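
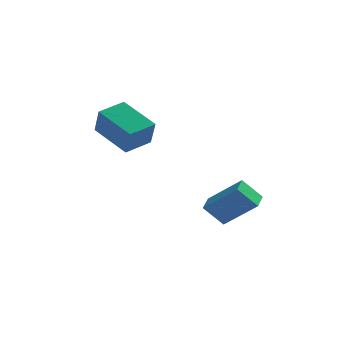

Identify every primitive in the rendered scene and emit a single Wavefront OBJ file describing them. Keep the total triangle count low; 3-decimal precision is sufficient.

v -5.018 2.867 0.187
v -4.703 2.294 1.402
v -4.195 3.913 0.467
v -3.88 3.34 1.682
v -3.5 1.9 -0.662
v -3.185 1.327 0.553
v -2.677 2.946 -0.382
v -2.362 2.373 0.833
v 0.331 3.221 -4.965
v -0.518 3.085 -4.031
v 0.383 4.152 -4.782
v -0.466 4.015 -3.848
v 1.806 2.885 -3.672
v 0.957 2.748 -2.738
v 1.858 3.815 -3.489
v 1.009 3.679 -2.555
f 2 4 1
f 5 2 1
f 1 4 3
f 3 5 1
f 2 8 4
f 6 2 5
f 6 8 2
f 4 8 3
f 7 5 3
f 3 8 7
f 7 6 5
f 8 6 7
f 10 12 9
f 13 10 9
f 9 12 11
f 11 13 9
f 10 16 12
f 14 10 13
f 14 16 10
f 12 16 11
f 15 13 11
f 11 16 15
f 15 14 13
f 16 14 15



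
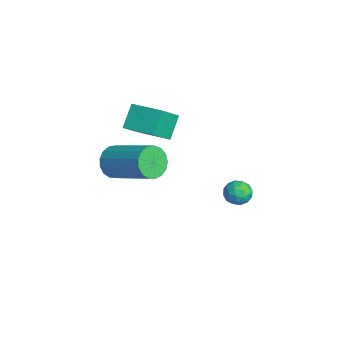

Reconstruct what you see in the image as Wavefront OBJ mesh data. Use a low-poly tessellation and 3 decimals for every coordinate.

v -1.13 -1.236 1.663
v -1.754 -0.719 2.602
v -0.116 -0.235 1.787
v -0.74 0.281 2.726
v -0.36 -2.141 2.674
v -0.984 -1.625 3.613
v 0.654 -1.141 2.798
v 0.03 -0.624 3.737
v 0.467 2.883 -1.683
v 1.089 2.733 -1.807
v 0.411 2.087 -0.993
v 1.033 1.937 -1.117
v 0.888 2.488 -0.801
v 0.923 2.98 -1.227
v 0.577 1.84 -1.573
v 0.612 2.332 -1.999
v 1.157 2.088 -1.739
v 1.349 2.488 -1.261
v 0.151 2.332 -1.539
v 0.343 2.732 -1.061
v 0.783 2.878 -1.805
v 0.717 1.942 -0.995
v 0.632 2.266 -0.809
v 0.998 2.177 -0.881
v 0.685 3.023 -1.465
v 1.051 2.934 -1.537
v 0.933 2.791 -0.946
v 0.449 1.886 -1.263
v 0.815 1.797 -1.335
v 0.502 2.643 -1.919
v 0.868 2.554 -1.991
v 0.567 2.029 -1.854
v 1.189 2.41 -1.838
v 1.156 1.942 -1.433
v 0.888 1.886 -1.701
v 0.908 2.175 -1.951
v 1.301 2.645 -1.558
v 1.269 2.178 -1.152
v 1.183 2.502 -0.966
v 1.204 2.791 -1.217
v 1.342 2.266 -1.518
v 0.231 2.642 -1.648
v 0.199 2.175 -1.242
v 0.296 2.029 -1.583
v 0.317 2.318 -1.834
v 0.344 2.878 -1.367
v 0.311 2.41 -0.962
v 0.592 2.645 -0.849
v 0.612 2.934 -1.099
v 0.158 2.554 -1.282
v 2.168 -3.037 2.614
v 2.689 -3.353 2.127
v 4.273 -2.18 3.059
v 3.752 -1.863 3.546
v 2.57 -3.049 1.946
v 4.154 -1.876 2.878
v 2.36 -2.742 1.918
v 3.943 -1.569 2.849
v 2.105 -2.503 2.049
v 3.689 -1.33 2.981
v 1.865 -2.386 2.31
v 3.449 -1.212 3.241
v 1.694 -2.418 2.64
v 3.278 -1.244 3.572
v 1.632 -2.591 2.965
v 3.216 -1.418 3.896
v 1.693 -2.867 3.209
v 3.276 -1.694 4.141
v 1.862 -3.182 3.317
v 3.446 -2.009 4.249
v 2.102 -3.463 3.264
v 3.686 -2.29 4.196
v 2.357 -3.647 3.062
v 3.94 -2.474 3.994
v 2.568 -3.691 2.757
v 4.152 -2.517 3.689
v 2.688 -3.585 2.42
v 4.272 -2.411 3.352
f 2 4 1
f 5 2 1
f 1 4 3
f 3 5 1
f 2 8 4
f 6 2 5
f 6 8 2
f 4 8 3
f 7 5 3
f 3 8 7
f 7 6 5
f 8 6 7
f 9 46 25
f 46 20 49
f 25 49 14
f 46 49 25
f 9 25 21
f 25 14 26
f 21 26 10
f 25 26 21
f 9 21 30
f 21 10 31
f 30 31 16
f 21 31 30
f 9 30 42
f 30 16 45
f 42 45 19
f 30 45 42
f 9 42 46
f 42 19 50
f 46 50 20
f 42 50 46
f 10 26 37
f 26 14 40
f 37 40 18
f 26 40 37
f 14 49 27
f 49 20 48
f 27 48 13
f 49 48 27
f 20 50 47
f 50 19 43
f 47 43 11
f 50 43 47
f 19 45 44
f 45 16 32
f 44 32 15
f 45 32 44
f 16 31 36
f 31 10 33
f 36 33 17
f 31 33 36
f 12 38 24
f 38 18 39
f 24 39 13
f 38 39 24
f 12 24 22
f 24 13 23
f 22 23 11
f 24 23 22
f 12 22 29
f 22 11 28
f 29 28 15
f 22 28 29
f 12 29 34
f 29 15 35
f 34 35 17
f 29 35 34
f 12 34 38
f 34 17 41
f 38 41 18
f 34 41 38
f 13 39 27
f 39 18 40
f 27 40 14
f 39 40 27
f 11 23 47
f 23 13 48
f 47 48 20
f 23 48 47
f 15 28 44
f 28 11 43
f 44 43 19
f 28 43 44
f 17 35 36
f 35 15 32
f 36 32 16
f 35 32 36
f 18 41 37
f 41 17 33
f 37 33 10
f 41 33 37
f 52 51 55
f 52 55 53
f 53 55 56
f 53 56 54
f 55 51 57
f 55 57 56
f 56 57 58
f 56 58 54
f 57 51 59
f 57 59 58
f 58 59 60
f 58 60 54
f 59 51 61
f 59 61 60
f 60 61 62
f 60 62 54
f 61 51 63
f 61 63 62
f 62 63 64
f 62 64 54
f 63 51 65
f 63 65 64
f 64 65 66
f 64 66 54
f 65 51 67
f 65 67 66
f 66 67 68
f 66 68 54
f 67 51 69
f 67 69 68
f 68 69 70
f 68 70 54
f 69 51 71
f 69 71 70
f 70 71 72
f 70 72 54
f 71 51 73
f 71 73 72
f 72 73 74
f 72 74 54
f 73 51 75
f 73 75 74
f 74 75 76
f 74 76 54
f 75 51 77
f 75 77 76
f 76 77 78
f 76 78 54
f 77 51 52
f 77 52 78
f 78 52 53
f 78 53 54



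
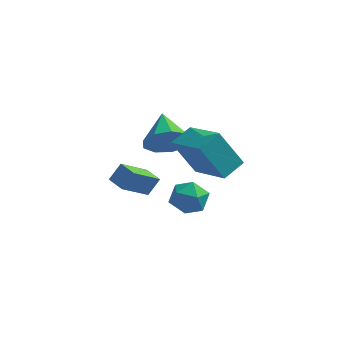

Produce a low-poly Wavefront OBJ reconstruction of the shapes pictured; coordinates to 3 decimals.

v 0.345 2.107 2.207
v 1.112 2.122 2.832
v -0.225 3.433 2.873
v 1.264 2.47 2.271
v 0.986 2.648 1.68
v 0.408 2.572 1.335
v -0.199 2.279 1.398
v -0.552 1.906 1.839
v -0.485 1.626 2.453
v -0.029 1.572 2.951
v 0.602 1.768 3.101
v 0.935 0.444 3.44
v 2.334 -0.735 4.172
v 1.452 1.29 3.814
v 2.851 0.111 4.546
v 1.849 0.569 1.894
v 3.248 -0.61 2.626
v 2.366 1.415 2.268
v 3.765 0.236 3
v 0.697 2.805 -1.509
v 1.563 2.752 -1.608
v 0.757 1.848 -0.472
v 1.623 1.795 -0.571
v 1.264 2.522 -0.247
v 1.227 3.113 -0.888
v 1.093 1.487 -1.192
v 1.056 2.078 -1.833
v 1.807 1.937 -1.412
v 1.913 2.577 -0.828
v 0.407 2.023 -1.252
v 0.513 2.663 -0.668
v -1.336 1.562 -0.471
v -0.966 1.969 0.242
v -2.018 2.082 -0.413
v -1.648 2.489 0.299
v -0.592 2.651 -1.479
v -0.222 3.058 -0.767
v -1.274 3.171 -1.422
v -0.904 3.578 -0.709
f 2 1 4
f 2 4 3
f 4 1 5
f 4 5 3
f 5 1 6
f 5 6 3
f 6 1 7
f 6 7 3
f 7 1 8
f 7 8 3
f 8 1 9
f 8 9 3
f 9 1 10
f 9 10 3
f 10 1 11
f 10 11 3
f 11 1 2
f 11 2 3
f 13 15 12
f 16 13 12
f 12 15 14
f 14 16 12
f 13 19 15
f 17 13 16
f 17 19 13
f 15 19 14
f 18 16 14
f 14 19 18
f 18 17 16
f 19 17 18
f 20 31 25
f 20 25 21
f 20 21 27
f 20 27 30
f 20 30 31
f 21 25 29
f 25 31 24
f 31 30 22
f 30 27 26
f 27 21 28
f 23 29 24
f 23 24 22
f 23 22 26
f 23 26 28
f 23 28 29
f 24 29 25
f 22 24 31
f 26 22 30
f 28 26 27
f 29 28 21
f 33 35 32
f 36 33 32
f 32 35 34
f 34 36 32
f 33 39 35
f 37 33 36
f 37 39 33
f 35 39 34
f 38 36 34
f 34 39 38
f 38 37 36
f 39 37 38



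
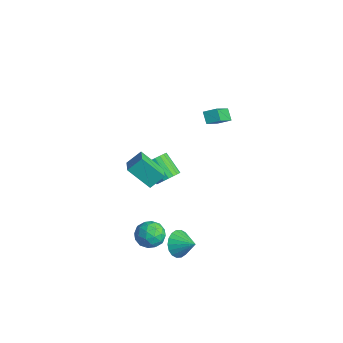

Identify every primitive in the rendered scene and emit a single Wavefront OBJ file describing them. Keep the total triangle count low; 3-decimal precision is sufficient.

v -0.73 2.532 1.956
v -1.346 2.679 2.538
v -1.534 3.843 0.774
v -2.15 3.99 1.356
v -0.23 3.17 2.324
v -0.846 3.317 2.906
v -1.034 4.481 1.142
v -1.65 4.628 1.724
v 3.084 -1.744 -4.077
v 3.639 -2.244 -4.648
v 4.116 -1.276 -3.483
v 3.594 -1.883 -4.854
v 3.448 -1.495 -4.907
v 3.23 -1.156 -4.795
v 2.983 -0.933 -4.541
v 2.756 -0.871 -4.196
v 2.594 -0.982 -3.826
v 2.529 -1.244 -3.507
v 2.573 -1.605 -3.3
v 2.719 -1.994 -3.247
v 2.938 -2.333 -3.359
v 3.185 -2.555 -3.613
v 3.412 -2.617 -3.959
v 3.574 -2.506 -4.328
v 1.697 -3.237 -2.459
v 2.359 -2.553 -2.362
v 2.681 -4.067 -3.318
v 3.343 -3.383 -3.221
v 3.089 -3.914 -2.467
v 2.481 -3.401 -1.935
v 2.559 -3.219 -3.745
v 1.951 -2.706 -3.213
v 2.892 -2.542 -3.156
v 3.219 -2.971 -2.366
v 1.821 -3.649 -3.314
v 2.148 -4.078 -2.524
v 1.941 -2.822 -2.335
v 3.099 -3.798 -3.345
v 2.949 -4.11 -2.902
v 3.338 -3.708 -2.844
v 2.013 -3.321 -2.084
v 2.402 -2.918 -2.027
v 2.832 -3.718 -2.089
v 2.638 -3.702 -3.653
v 3.027 -3.299 -3.596
v 1.702 -2.912 -2.836
v 2.091 -2.51 -2.778
v 2.208 -2.902 -3.591
v 2.644 -2.413 -2.745
v 3.222 -2.901 -3.25
v 2.762 -2.805 -3.558
v 2.404 -2.504 -3.245
v 2.836 -2.666 -2.28
v 3.415 -3.154 -2.785
v 3.266 -3.466 -2.342
v 2.908 -3.164 -2.03
v 3.149 -2.659 -2.747
v 1.625 -3.466 -2.895
v 2.204 -3.954 -3.4
v 2.132 -3.456 -3.65
v 1.774 -3.154 -3.338
v 1.818 -3.719 -2.43
v 2.396 -4.207 -2.935
v 2.636 -4.116 -2.435
v 2.278 -3.815 -2.122
v 1.891 -3.961 -2.933
v 1.769 -4.301 3.627
v 1.94 -3.47 4.342
v 2.719 -3.438 2.394
v 2.891 -2.607 3.109
v 2.749 -4.833 4.011
v 2.921 -4.002 4.726
v 3.7 -3.97 2.778
v 3.871 -3.139 3.493
v -2.013 0.735 -3.342
v -1.51 0.436 -2.782
v -2.764 0.247 -1.757
v -3.267 0.545 -2.318
v -1.504 0.765 -2.713
v -2.758 0.576 -1.689
v -1.585 1.09 -2.753
v -2.839 0.901 -1.729
v -1.741 1.353 -2.895
v -2.995 1.164 -1.871
v -1.944 1.509 -3.114
v -3.197 1.32 -2.09
v -2.158 1.531 -3.373
v -3.412 1.342 -2.349
v -2.348 1.415 -3.626
v -3.602 1.226 -2.602
v -2.479 1.182 -3.83
v -3.733 0.993 -2.806
v -2.53 0.871 -3.95
v -3.784 0.682 -2.926
v -2.492 0.537 -3.965
v -3.746 0.348 -2.941
v -2.371 0.237 -3.872
v -3.625 0.048 -2.848
v -2.188 0.023 -3.687
v -3.441 -0.166 -2.663
v -1.974 -0.068 -3.443
v -3.228 -0.257 -2.419
v -1.768 -0.02 -3.181
v -3.022 -0.21 -2.157
v -1.604 0.158 -2.947
v -2.857 -0.031 -1.923
f 2 4 1
f 5 2 1
f 1 4 3
f 3 5 1
f 2 8 4
f 6 2 5
f 6 8 2
f 4 8 3
f 7 5 3
f 3 8 7
f 7 6 5
f 8 6 7
f 10 9 12
f 10 12 11
f 12 9 13
f 12 13 11
f 13 9 14
f 13 14 11
f 14 9 15
f 14 15 11
f 15 9 16
f 15 16 11
f 16 9 17
f 16 17 11
f 17 9 18
f 17 18 11
f 18 9 19
f 18 19 11
f 19 9 20
f 19 20 11
f 20 9 21
f 20 21 11
f 21 9 22
f 21 22 11
f 22 9 23
f 22 23 11
f 23 9 24
f 23 24 11
f 24 9 10
f 24 10 11
f 25 62 41
f 62 36 65
f 41 65 30
f 62 65 41
f 25 41 37
f 41 30 42
f 37 42 26
f 41 42 37
f 25 37 46
f 37 26 47
f 46 47 32
f 37 47 46
f 25 46 58
f 46 32 61
f 58 61 35
f 46 61 58
f 25 58 62
f 58 35 66
f 62 66 36
f 58 66 62
f 26 42 53
f 42 30 56
f 53 56 34
f 42 56 53
f 30 65 43
f 65 36 64
f 43 64 29
f 65 64 43
f 36 66 63
f 66 35 59
f 63 59 27
f 66 59 63
f 35 61 60
f 61 32 48
f 60 48 31
f 61 48 60
f 32 47 52
f 47 26 49
f 52 49 33
f 47 49 52
f 28 54 40
f 54 34 55
f 40 55 29
f 54 55 40
f 28 40 38
f 40 29 39
f 38 39 27
f 40 39 38
f 28 38 45
f 38 27 44
f 45 44 31
f 38 44 45
f 28 45 50
f 45 31 51
f 50 51 33
f 45 51 50
f 28 50 54
f 50 33 57
f 54 57 34
f 50 57 54
f 29 55 43
f 55 34 56
f 43 56 30
f 55 56 43
f 27 39 63
f 39 29 64
f 63 64 36
f 39 64 63
f 31 44 60
f 44 27 59
f 60 59 35
f 44 59 60
f 33 51 52
f 51 31 48
f 52 48 32
f 51 48 52
f 34 57 53
f 57 33 49
f 53 49 26
f 57 49 53
f 68 70 67
f 71 68 67
f 67 70 69
f 69 71 67
f 68 74 70
f 72 68 71
f 72 74 68
f 70 74 69
f 73 71 69
f 69 74 73
f 73 72 71
f 74 72 73
f 76 75 79
f 76 79 77
f 77 79 80
f 77 80 78
f 79 75 81
f 79 81 80
f 80 81 82
f 80 82 78
f 81 75 83
f 81 83 82
f 82 83 84
f 82 84 78
f 83 75 85
f 83 85 84
f 84 85 86
f 84 86 78
f 85 75 87
f 85 87 86
f 86 87 88
f 86 88 78
f 87 75 89
f 87 89 88
f 88 89 90
f 88 90 78
f 89 75 91
f 89 91 90
f 90 91 92
f 90 92 78
f 91 75 93
f 91 93 92
f 92 93 94
f 92 94 78
f 93 75 95
f 93 95 94
f 94 95 96
f 94 96 78
f 95 75 97
f 95 97 96
f 96 97 98
f 96 98 78
f 97 75 99
f 97 99 98
f 98 99 100
f 98 100 78
f 99 75 101
f 99 101 100
f 100 101 102
f 100 102 78
f 101 75 103
f 101 103 102
f 102 103 104
f 102 104 78
f 103 75 105
f 103 105 104
f 104 105 106
f 104 106 78
f 105 75 76
f 105 76 106
f 106 76 77
f 106 77 78



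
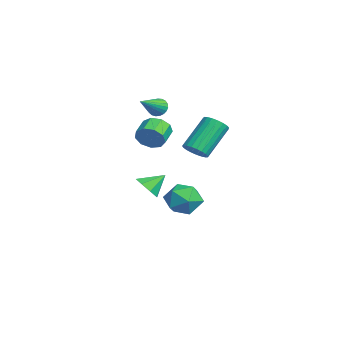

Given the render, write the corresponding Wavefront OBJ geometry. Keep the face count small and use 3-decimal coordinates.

v -0.776 1.415 3.534
v -0.389 1.461 3.065
v 0.416 0.285 4.406
v -0.316 1.653 3.213
v -0.322 1.804 3.417
v -0.407 1.888 3.641
v -0.556 1.89 3.846
v -0.743 1.809 3.998
v -0.935 1.66 4.069
v -1.101 1.469 4.047
v -1.21 1.269 3.937
v -1.244 1.093 3.757
v -1.198 0.973 3.539
v -1.078 0.93 3.319
v -0.907 0.97 3.137
v -0.713 1.087 3.023
v -0.53 1.261 2.997
v 3.262 0.346 2.817
v 3.675 0.497 3.51
v 2.811 1.004 3.915
v 2.398 0.854 3.223
v 3.751 0.917 3.146
v 2.888 1.424 3.551
v 3.598 1.07 2.628
v 2.735 1.577 3.033
v 3.288 0.885 2.199
v 2.424 1.392 2.604
v 2.965 0.447 2.06
v 2.102 0.955 2.465
v 2.782 -0.037 2.274
v 1.918 0.47 2.679
v 2.822 -0.342 2.743
v 1.959 0.165 3.148
v 3.069 -0.325 3.247
v 2.206 0.182 3.652
v 3.405 0.006 3.55
v 2.542 0.513 3.955
v -1.819 2.677 -3.425
v -1.121 3.43 -3.979
v -0.359 2.09 -2.381
v 0.339 2.843 -2.935
v -0.487 3.237 -2.21
v -1.389 3.6 -2.856
v -0.091 1.92 -3.504
v -0.993 2.283 -4.15
v -0.052 2.962 -4.028
v -0.297 3.777 -3.228
v -1.183 1.743 -3.132
v -1.428 2.558 -2.332
v 4.433 2.409 2.212
v 5.101 2.612 2.424
v 4.235 3.834 3.98
v 3.567 3.631 3.768
v 5.033 2.825 2.219
v 4.167 4.047 3.775
v 4.861 2.966 2.012
v 3.995 4.188 3.569
v 4.614 3.011 1.84
v 3.749 4.233 3.397
v 4.337 2.951 1.733
v 3.471 4.173 3.289
v 4.076 2.798 1.708
v 3.21 4.02 3.264
v 3.877 2.578 1.77
v 3.011 3.8 3.326
v 3.774 2.328 1.909
v 2.908 3.55 3.465
v 3.785 2.092 2.1
v 2.919 3.315 3.656
v 3.908 1.912 2.31
v 3.042 3.134 3.867
v 4.121 1.817 2.504
v 3.256 3.039 4.06
v 4.389 1.824 2.647
v 3.523 3.046 4.203
v 4.664 1.933 2.714
v 3.799 3.155 4.271
v 4.9 2.124 2.695
v 4.034 3.346 4.252
v 5.054 2.364 2.593
v 4.188 3.586 4.149
v -0.828 0.804 -2.271
v 0.044 0.856 -2.163
v -0.992 1.836 -1.449
v -0.175 1.232 -2.678
v -0.777 1.356 -2.954
v -1.408 1.158 -2.831
v -1.7 0.752 -2.379
v -1.481 0.376 -1.865
v -0.879 0.251 -1.588
v -0.248 0.45 -1.712
f 2 1 4
f 2 4 3
f 4 1 5
f 4 5 3
f 5 1 6
f 5 6 3
f 6 1 7
f 6 7 3
f 7 1 8
f 7 8 3
f 8 1 9
f 8 9 3
f 9 1 10
f 9 10 3
f 10 1 11
f 10 11 3
f 11 1 12
f 11 12 3
f 12 1 13
f 12 13 3
f 13 1 14
f 13 14 3
f 14 1 15
f 14 15 3
f 15 1 16
f 15 16 3
f 16 1 17
f 16 17 3
f 17 1 2
f 17 2 3
f 19 18 22
f 19 22 20
f 20 22 23
f 20 23 21
f 22 18 24
f 22 24 23
f 23 24 25
f 23 25 21
f 24 18 26
f 24 26 25
f 25 26 27
f 25 27 21
f 26 18 28
f 26 28 27
f 27 28 29
f 27 29 21
f 28 18 30
f 28 30 29
f 29 30 31
f 29 31 21
f 30 18 32
f 30 32 31
f 31 32 33
f 31 33 21
f 32 18 34
f 32 34 33
f 33 34 35
f 33 35 21
f 34 18 36
f 34 36 35
f 35 36 37
f 35 37 21
f 36 18 19
f 36 19 37
f 37 19 20
f 37 20 21
f 38 49 43
f 38 43 39
f 38 39 45
f 38 45 48
f 38 48 49
f 39 43 47
f 43 49 42
f 49 48 40
f 48 45 44
f 45 39 46
f 41 47 42
f 41 42 40
f 41 40 44
f 41 44 46
f 41 46 47
f 42 47 43
f 40 42 49
f 44 40 48
f 46 44 45
f 47 46 39
f 51 50 54
f 51 54 52
f 52 54 55
f 52 55 53
f 54 50 56
f 54 56 55
f 55 56 57
f 55 57 53
f 56 50 58
f 56 58 57
f 57 58 59
f 57 59 53
f 58 50 60
f 58 60 59
f 59 60 61
f 59 61 53
f 60 50 62
f 60 62 61
f 61 62 63
f 61 63 53
f 62 50 64
f 62 64 63
f 63 64 65
f 63 65 53
f 64 50 66
f 64 66 65
f 65 66 67
f 65 67 53
f 66 50 68
f 66 68 67
f 67 68 69
f 67 69 53
f 68 50 70
f 68 70 69
f 69 70 71
f 69 71 53
f 70 50 72
f 70 72 71
f 71 72 73
f 71 73 53
f 72 50 74
f 72 74 73
f 73 74 75
f 73 75 53
f 74 50 76
f 74 76 75
f 75 76 77
f 75 77 53
f 76 50 78
f 76 78 77
f 77 78 79
f 77 79 53
f 78 50 80
f 78 80 79
f 79 80 81
f 79 81 53
f 80 50 51
f 80 51 81
f 81 51 52
f 81 52 53
f 83 82 85
f 83 85 84
f 85 82 86
f 85 86 84
f 86 82 87
f 86 87 84
f 87 82 88
f 87 88 84
f 88 82 89
f 88 89 84
f 89 82 90
f 89 90 84
f 90 82 91
f 90 91 84
f 91 82 83
f 91 83 84



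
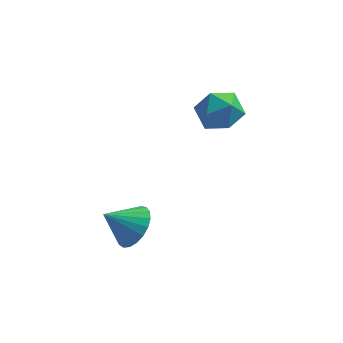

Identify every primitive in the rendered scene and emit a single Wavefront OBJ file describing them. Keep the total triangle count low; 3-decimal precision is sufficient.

v -0.587 2.945 3.173
v -0.013 3.791 3.297
v 0.793 2.049 2.903
v 1.367 2.895 3.027
v 0.874 2.485 3.833
v 0.021 3.039 4
v 0.759 2.801 2.2
v -0.094 3.355 2.367
v 0.819 3.703 2.695
v 0.89 3.507 3.704
v -0.11 2.333 2.496
v -0.039 2.137 3.505
v -2.337 -1.461 -0.07
v -1.771 -1.223 0.668
v -3.403 -1.719 0.83
v -1.936 -0.872 0.573
v -2.17 -0.623 0.367
v -2.433 -0.519 0.085
v -2.679 -0.578 -0.224
v -2.866 -0.789 -0.506
v -2.962 -1.117 -0.713
v -2.949 -1.505 -0.808
v -2.831 -1.884 -0.777
v -2.627 -2.191 -0.623
v -2.372 -2.371 -0.373
v -2.112 -2.395 -0.072
v -1.89 -2.256 0.23
v -1.746 -1.98 0.48
v -1.704 -1.615 0.635
f 1 12 6
f 1 6 2
f 1 2 8
f 1 8 11
f 1 11 12
f 2 6 10
f 6 12 5
f 12 11 3
f 11 8 7
f 8 2 9
f 4 10 5
f 4 5 3
f 4 3 7
f 4 7 9
f 4 9 10
f 5 10 6
f 3 5 12
f 7 3 11
f 9 7 8
f 10 9 2
f 14 13 16
f 14 16 15
f 16 13 17
f 16 17 15
f 17 13 18
f 17 18 15
f 18 13 19
f 18 19 15
f 19 13 20
f 19 20 15
f 20 13 21
f 20 21 15
f 21 13 22
f 21 22 15
f 22 13 23
f 22 23 15
f 23 13 24
f 23 24 15
f 24 13 25
f 24 25 15
f 25 13 26
f 25 26 15
f 26 13 27
f 26 27 15
f 27 13 28
f 27 28 15
f 28 13 29
f 28 29 15
f 29 13 14
f 29 14 15



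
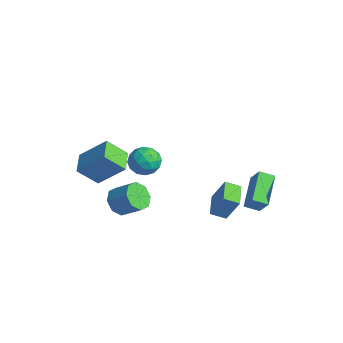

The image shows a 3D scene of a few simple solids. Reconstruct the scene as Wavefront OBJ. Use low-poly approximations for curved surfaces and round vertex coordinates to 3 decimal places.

v 1.555 -3.037 2.37
v 2.299 -2.904 1.819
v 2.261 -4.196 3.041
v 3.005 -4.063 2.49
v 2.792 -3.433 3.149
v 2.355 -2.717 2.734
v 2.205 -4.383 2.126
v 1.768 -3.667 1.711
v 2.701 -3.735 1.668
v 3.063 -3.148 2.3
v 1.497 -3.952 2.56
v 1.859 -3.365 3.192
v 1.865 -2.869 2.035
v 2.695 -4.231 2.825
v 2.569 -3.861 3.212
v 3.007 -3.783 2.888
v 1.898 -2.759 2.573
v 2.335 -2.68 2.249
v 2.625 -2.992 3.031
v 2.225 -4.42 2.611
v 2.662 -4.341 2.287
v 1.553 -3.317 1.972
v 1.991 -3.239 1.648
v 1.935 -4.108 1.829
v 2.539 -3.279 1.623
v 2.954 -3.96 2.017
v 2.483 -4.149 1.803
v 2.227 -3.728 1.56
v 2.752 -2.934 1.994
v 3.167 -3.615 2.389
v 3.041 -3.245 2.776
v 2.785 -2.824 2.532
v 2.988 -3.423 1.906
v 1.393 -3.485 2.471
v 1.808 -4.166 2.866
v 1.775 -4.276 2.328
v 1.519 -3.855 2.084
v 1.606 -3.14 2.843
v 2.021 -3.821 3.237
v 2.333 -3.372 3.3
v 2.077 -2.951 3.057
v 1.572 -3.677 2.954
v 3.522 1.838 -2.716
v 2.235 3.17 -1.792
v 3.996 2.55 -3.081
v 2.71 3.882 -2.157
v 4.27 1.858 -1.703
v 2.984 3.19 -0.779
v 4.745 2.57 -2.068
v 3.458 3.902 -1.144
v 0.022 -3.759 -2.215
v 0.432 -3.392 -2.953
v 1.427 -2.794 -2.102
v 1.018 -3.161 -1.365
v -0.058 -2.968 -2.678
v 0.937 -2.369 -1.827
v -0.501 -3.007 -2.132
v 0.495 -2.409 -1.281
v -0.638 -3.487 -1.635
v 0.358 -2.889 -0.784
v -0.387 -4.126 -1.478
v 0.608 -3.528 -0.627
v 0.103 -4.551 -1.753
v 1.098 -3.952 -0.902
v 0.545 -4.511 -2.299
v 1.541 -3.913 -1.448
v 0.682 -4.031 -2.796
v 1.678 -3.433 -1.945
v -2.612 -3.49 -2.585
v -3.099 -4.523 -1.451
v -3.73 -2.659 -2.309
v -4.217 -3.692 -1.175
v -1.463 -2.428 -1.125
v -1.95 -3.461 0.009
v -2.581 -1.597 -0.849
v -3.068 -2.63 0.285
v 1.602 0.993 -4.28
v 2.286 1.381 -2.728
v 0.458 1.872 -3.995
v 1.143 2.26 -2.443
v 2.077 1.74 -4.677
v 2.762 2.128 -3.125
v 0.934 2.619 -4.392
v 1.618 3.007 -2.84
f 1 38 17
f 38 12 41
f 17 41 6
f 38 41 17
f 1 17 13
f 17 6 18
f 13 18 2
f 17 18 13
f 1 13 22
f 13 2 23
f 22 23 8
f 13 23 22
f 1 22 34
f 22 8 37
f 34 37 11
f 22 37 34
f 1 34 38
f 34 11 42
f 38 42 12
f 34 42 38
f 2 18 29
f 18 6 32
f 29 32 10
f 18 32 29
f 6 41 19
f 41 12 40
f 19 40 5
f 41 40 19
f 12 42 39
f 42 11 35
f 39 35 3
f 42 35 39
f 11 37 36
f 37 8 24
f 36 24 7
f 37 24 36
f 8 23 28
f 23 2 25
f 28 25 9
f 23 25 28
f 4 30 16
f 30 10 31
f 16 31 5
f 30 31 16
f 4 16 14
f 16 5 15
f 14 15 3
f 16 15 14
f 4 14 21
f 14 3 20
f 21 20 7
f 14 20 21
f 4 21 26
f 21 7 27
f 26 27 9
f 21 27 26
f 4 26 30
f 26 9 33
f 30 33 10
f 26 33 30
f 5 31 19
f 31 10 32
f 19 32 6
f 31 32 19
f 3 15 39
f 15 5 40
f 39 40 12
f 15 40 39
f 7 20 36
f 20 3 35
f 36 35 11
f 20 35 36
f 9 27 28
f 27 7 24
f 28 24 8
f 27 24 28
f 10 33 29
f 33 9 25
f 29 25 2
f 33 25 29
f 44 46 43
f 47 44 43
f 43 46 45
f 45 47 43
f 44 50 46
f 48 44 47
f 48 50 44
f 46 50 45
f 49 47 45
f 45 50 49
f 49 48 47
f 50 48 49
f 52 51 55
f 52 55 53
f 53 55 56
f 53 56 54
f 55 51 57
f 55 57 56
f 56 57 58
f 56 58 54
f 57 51 59
f 57 59 58
f 58 59 60
f 58 60 54
f 59 51 61
f 59 61 60
f 60 61 62
f 60 62 54
f 61 51 63
f 61 63 62
f 62 63 64
f 62 64 54
f 63 51 65
f 63 65 64
f 64 65 66
f 64 66 54
f 65 51 67
f 65 67 66
f 66 67 68
f 66 68 54
f 67 51 52
f 67 52 68
f 68 52 53
f 68 53 54
f 70 72 69
f 73 70 69
f 69 72 71
f 71 73 69
f 70 76 72
f 74 70 73
f 74 76 70
f 72 76 71
f 75 73 71
f 71 76 75
f 75 74 73
f 76 74 75
f 78 80 77
f 81 78 77
f 77 80 79
f 79 81 77
f 78 84 80
f 82 78 81
f 82 84 78
f 80 84 79
f 83 81 79
f 79 84 83
f 83 82 81
f 84 82 83



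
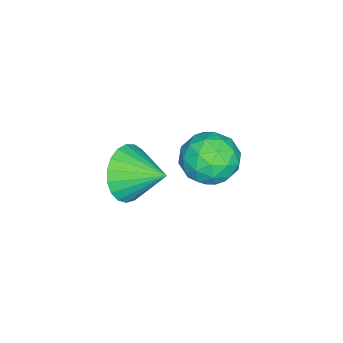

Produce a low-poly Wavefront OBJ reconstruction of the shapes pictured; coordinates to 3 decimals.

v -2.556 -3.673 -2.182
v -1.823 -3.425 -2.936
v -2.404 -2.287 -1.578
v -2.207 -3.298 -3.132
v -2.65 -3.236 -3.164
v -3.077 -3.249 -3.027
v -3.414 -3.336 -2.743
v -3.603 -3.481 -2.362
v -3.61 -3.659 -1.95
v -3.435 -3.84 -1.578
v -3.108 -3.992 -1.31
v -2.685 -4.089 -1.193
v -2.24 -4.114 -1.247
v -1.85 -4.063 -1.463
v -1.581 -3.944 -1.803
v -1.481 -3.779 -2.208
v -1.567 -3.595 -2.609
v -1.425 0.43 1.146
v -0.799 -0.043 0.545
v -2.141 -0.957 1.495
v -1.515 -1.43 0.894
v -1.186 -1.036 1.738
v -0.744 -0.178 1.523
v -2.196 -0.822 0.517
v -1.754 0.036 0.302
v -1.276 -0.817 0.157
v -0.652 -0.949 0.912
v -2.288 -0.051 1.128
v -1.664 -0.183 1.883
v -1.049 0.315 0.815
v -1.891 -1.315 1.225
v -1.697 -1.083 1.721
v -1.33 -1.362 1.368
v -1.017 0.236 1.39
v -0.649 -0.043 1.037
v -0.876 -0.626 1.738
v -2.291 -0.957 1.003
v -1.923 -1.236 0.65
v -1.61 0.362 0.672
v -1.243 0.083 0.319
v -2.064 -0.374 0.302
v -0.962 -0.418 0.234
v -1.382 -1.233 0.439
v -1.783 -0.875 0.217
v -1.523 -0.372 0.09
v -0.595 -0.496 0.677
v -1.015 -1.311 0.882
v -0.822 -1.079 1.379
v -0.562 -0.575 1.252
v -0.875 -0.951 0.449
v -1.925 0.311 1.158
v -2.345 -0.504 1.363
v -2.378 -0.425 0.788
v -2.118 0.079 0.661
v -1.558 0.233 1.601
v -1.978 -0.582 1.806
v -1.417 -0.628 1.95
v -1.157 -0.125 1.823
v -2.065 -0.049 1.591
f 2 1 4
f 2 4 3
f 4 1 5
f 4 5 3
f 5 1 6
f 5 6 3
f 6 1 7
f 6 7 3
f 7 1 8
f 7 8 3
f 8 1 9
f 8 9 3
f 9 1 10
f 9 10 3
f 10 1 11
f 10 11 3
f 11 1 12
f 11 12 3
f 12 1 13
f 12 13 3
f 13 1 14
f 13 14 3
f 14 1 15
f 14 15 3
f 15 1 16
f 15 16 3
f 16 1 17
f 16 17 3
f 17 1 2
f 17 2 3
f 18 55 34
f 55 29 58
f 34 58 23
f 55 58 34
f 18 34 30
f 34 23 35
f 30 35 19
f 34 35 30
f 18 30 39
f 30 19 40
f 39 40 25
f 30 40 39
f 18 39 51
f 39 25 54
f 51 54 28
f 39 54 51
f 18 51 55
f 51 28 59
f 55 59 29
f 51 59 55
f 19 35 46
f 35 23 49
f 46 49 27
f 35 49 46
f 23 58 36
f 58 29 57
f 36 57 22
f 58 57 36
f 29 59 56
f 59 28 52
f 56 52 20
f 59 52 56
f 28 54 53
f 54 25 41
f 53 41 24
f 54 41 53
f 25 40 45
f 40 19 42
f 45 42 26
f 40 42 45
f 21 47 33
f 47 27 48
f 33 48 22
f 47 48 33
f 21 33 31
f 33 22 32
f 31 32 20
f 33 32 31
f 21 31 38
f 31 20 37
f 38 37 24
f 31 37 38
f 21 38 43
f 38 24 44
f 43 44 26
f 38 44 43
f 21 43 47
f 43 26 50
f 47 50 27
f 43 50 47
f 22 48 36
f 48 27 49
f 36 49 23
f 48 49 36
f 20 32 56
f 32 22 57
f 56 57 29
f 32 57 56
f 24 37 53
f 37 20 52
f 53 52 28
f 37 52 53
f 26 44 45
f 44 24 41
f 45 41 25
f 44 41 45
f 27 50 46
f 50 26 42
f 46 42 19
f 50 42 46



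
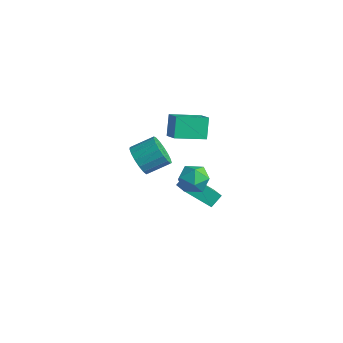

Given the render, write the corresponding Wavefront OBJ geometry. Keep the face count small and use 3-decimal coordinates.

v 1.28 -4.483 2.471
v 1.848 -4.368 1.718
v 2.469 -3.262 2.357
v 1.9 -3.377 3.109
v 1.487 -4.109 1.622
v 2.107 -3.003 2.261
v 1.078 -3.936 1.72
v 1.698 -2.83 2.359
v 0.715 -3.889 1.991
v 1.336 -2.783 2.629
v 0.482 -3.977 2.371
v 1.102 -2.871 3.009
v 0.431 -4.182 2.774
v 1.052 -3.076 3.412
v 0.575 -4.455 3.107
v 1.196 -3.349 3.746
v 0.88 -4.735 3.295
v 1.501 -3.629 3.934
v 1.277 -4.957 3.294
v 1.898 -3.851 3.933
v 1.674 -5.07 3.104
v 2.295 -3.964 3.743
v 1.981 -5.049 2.77
v 2.602 -3.943 3.408
v 2.127 -4.899 2.366
v 2.748 -3.793 3.005
v 2.079 -4.653 1.987
v 2.7 -3.547 2.625
v -0.879 0.068 -3.636
v -0.844 0.791 -3.038
v 0.176 1.18 -5.042
v 0.211 1.904 -4.443
v 0.189 -0.364 -3.177
v 0.224 0.36 -2.578
v 1.244 0.749 -4.582
v 1.279 1.472 -3.984
v 2.056 -1.96 1.074
v 2.707 -1.234 1.008
v 2.893 -2.806 0.032
v 3.544 -2.08 -0.034
v 3.475 -2.6 0.791
v 2.957 -2.077 1.435
v 2.643 -1.963 -0.395
v 2.125 -1.44 0.249
v 3.07 -1.235 0.1
v 3.584 -1.629 0.833
v 2.016 -2.411 0.207
v 2.53 -2.805 0.94
v -2.776 1.227 0.663
v -1.779 0.879 1.254
v -1.923 2.869 0.19
v -0.926 2.521 0.782
v -2.274 0.619 -0.542
v -1.277 0.271 0.05
v -1.421 2.261 -1.014
v -0.424 1.913 -0.423
f 2 1 5
f 2 5 3
f 3 5 6
f 3 6 4
f 5 1 7
f 5 7 6
f 6 7 8
f 6 8 4
f 7 1 9
f 7 9 8
f 8 9 10
f 8 10 4
f 9 1 11
f 9 11 10
f 10 11 12
f 10 12 4
f 11 1 13
f 11 13 12
f 12 13 14
f 12 14 4
f 13 1 15
f 13 15 14
f 14 15 16
f 14 16 4
f 15 1 17
f 15 17 16
f 16 17 18
f 16 18 4
f 17 1 19
f 17 19 18
f 18 19 20
f 18 20 4
f 19 1 21
f 19 21 20
f 20 21 22
f 20 22 4
f 21 1 23
f 21 23 22
f 22 23 24
f 22 24 4
f 23 1 25
f 23 25 24
f 24 25 26
f 24 26 4
f 25 1 27
f 25 27 26
f 26 27 28
f 26 28 4
f 27 1 2
f 27 2 28
f 28 2 3
f 28 3 4
f 30 32 29
f 33 30 29
f 29 32 31
f 31 33 29
f 30 36 32
f 34 30 33
f 34 36 30
f 32 36 31
f 35 33 31
f 31 36 35
f 35 34 33
f 36 34 35
f 37 48 42
f 37 42 38
f 37 38 44
f 37 44 47
f 37 47 48
f 38 42 46
f 42 48 41
f 48 47 39
f 47 44 43
f 44 38 45
f 40 46 41
f 40 41 39
f 40 39 43
f 40 43 45
f 40 45 46
f 41 46 42
f 39 41 48
f 43 39 47
f 45 43 44
f 46 45 38
f 50 52 49
f 53 50 49
f 49 52 51
f 51 53 49
f 50 56 52
f 54 50 53
f 54 56 50
f 52 56 51
f 55 53 51
f 51 56 55
f 55 54 53
f 56 54 55



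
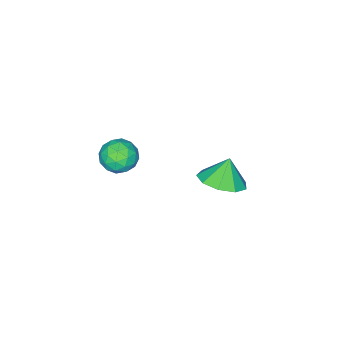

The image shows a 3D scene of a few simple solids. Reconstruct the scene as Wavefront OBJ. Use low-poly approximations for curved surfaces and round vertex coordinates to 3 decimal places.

v 1.67 -2.289 3.667
v 2.121 -2.016 3.153
v 1.439 -3.224 2.967
v 1.89 -2.951 2.453
v 2.165 -3.204 3.087
v 2.308 -2.626 3.519
v 1.252 -2.614 2.601
v 1.395 -2.036 3.033
v 1.862 -2.216 2.494
v 2.426 -2.581 2.794
v 1.134 -2.659 3.326
v 1.698 -3.024 3.626
v 1.916 -2.07 3.472
v 1.644 -3.17 2.648
v 1.806 -3.318 3.021
v 2.071 -3.158 2.719
v 2.026 -2.429 3.687
v 2.291 -2.268 3.385
v 2.317 -2.967 3.346
v 1.269 -2.972 2.735
v 1.534 -2.811 2.433
v 1.489 -2.082 3.401
v 1.754 -1.922 3.099
v 1.243 -2.273 2.774
v 2.028 -2.028 2.782
v 1.893 -2.577 2.37
v 1.518 -2.379 2.457
v 1.602 -2.04 2.712
v 2.36 -2.242 2.959
v 2.224 -2.791 2.547
v 2.386 -2.94 2.92
v 2.47 -2.601 3.174
v 2.208 -2.36 2.571
v 1.336 -2.449 3.573
v 1.2 -2.998 3.161
v 1.09 -2.639 2.946
v 1.174 -2.3 3.2
v 1.667 -2.663 3.75
v 1.532 -3.212 3.338
v 1.958 -3.2 3.408
v 2.042 -2.861 3.663
v 1.352 -2.88 3.549
v -2.587 -1.68 -1.391
v -1.834 -1.226 -0.982
v -3.073 -1.74 -0.429
v -2.284 -0.782 -1.183
v -2.877 -0.759 -1.481
v -3.333 -1.167 -1.737
v -3.441 -1.815 -1.831
v -3.148 -2.4 -1.719
v -2.593 -2.648 -1.454
v -2.035 -2.444 -1.159
v -1.735 -1.882 -0.973
f 1 38 17
f 38 12 41
f 17 41 6
f 38 41 17
f 1 17 13
f 17 6 18
f 13 18 2
f 17 18 13
f 1 13 22
f 13 2 23
f 22 23 8
f 13 23 22
f 1 22 34
f 22 8 37
f 34 37 11
f 22 37 34
f 1 34 38
f 34 11 42
f 38 42 12
f 34 42 38
f 2 18 29
f 18 6 32
f 29 32 10
f 18 32 29
f 6 41 19
f 41 12 40
f 19 40 5
f 41 40 19
f 12 42 39
f 42 11 35
f 39 35 3
f 42 35 39
f 11 37 36
f 37 8 24
f 36 24 7
f 37 24 36
f 8 23 28
f 23 2 25
f 28 25 9
f 23 25 28
f 4 30 16
f 30 10 31
f 16 31 5
f 30 31 16
f 4 16 14
f 16 5 15
f 14 15 3
f 16 15 14
f 4 14 21
f 14 3 20
f 21 20 7
f 14 20 21
f 4 21 26
f 21 7 27
f 26 27 9
f 21 27 26
f 4 26 30
f 26 9 33
f 30 33 10
f 26 33 30
f 5 31 19
f 31 10 32
f 19 32 6
f 31 32 19
f 3 15 39
f 15 5 40
f 39 40 12
f 15 40 39
f 7 20 36
f 20 3 35
f 36 35 11
f 20 35 36
f 9 27 28
f 27 7 24
f 28 24 8
f 27 24 28
f 10 33 29
f 33 9 25
f 29 25 2
f 33 25 29
f 44 43 46
f 44 46 45
f 46 43 47
f 46 47 45
f 47 43 48
f 47 48 45
f 48 43 49
f 48 49 45
f 49 43 50
f 49 50 45
f 50 43 51
f 50 51 45
f 51 43 52
f 51 52 45
f 52 43 53
f 52 53 45
f 53 43 44
f 53 44 45



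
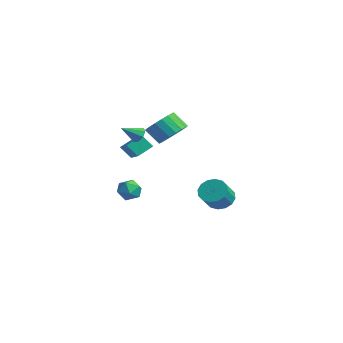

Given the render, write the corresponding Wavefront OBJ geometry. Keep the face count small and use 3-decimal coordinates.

v -3.066 0.751 1.077
v -2.296 0.818 1.712
v -2.983 0.335 2.597
v -3.754 0.269 1.963
v -2.502 1.209 1.765
v -3.189 0.726 2.65
v -2.82 1.509 1.682
v -3.507 1.026 2.567
v -3.187 1.659 1.479
v -3.874 1.177 2.364
v -3.529 1.63 1.197
v -4.217 1.147 2.082
v -3.781 1.426 0.891
v -4.468 0.943 1.776
v -3.89 1.089 0.622
v -4.577 0.606 1.507
v -3.837 0.685 0.443
v -4.524 0.202 1.328
v -3.631 0.294 0.39
v -4.318 -0.189 1.275
v -3.313 -0.006 0.473
v -4 -0.489 1.358
v -2.946 -0.157 0.676
v -3.633 -0.639 1.561
v -2.603 -0.127 0.958
v -3.291 -0.61 1.843
v -2.352 0.077 1.264
v -3.039 -0.406 2.149
v -2.243 0.414 1.533
v -2.93 -0.069 2.418
v -3.188 -1.191 -2.639
v -2.632 -1.621 -2.997
v -3.748 -2.259 -2.223
v -3.192 -2.689 -2.581
v -3.007 -2.251 -1.952
v -2.661 -1.591 -2.209
v -3.719 -2.289 -3.011
v -3.373 -1.629 -3.268
v -2.96 -2.3 -3.227
v -2.521 -2.276 -2.572
v -3.859 -1.604 -2.648
v -3.42 -1.58 -1.993
v -3.354 3.943 -4.453
v -2.93 3.514 -5.108
v -2.343 2.649 -4.162
v -2.766 3.077 -3.507
v -2.642 3.849 -4.98
v -2.055 2.984 -4.034
v -2.545 4.21 -4.71
v -1.958 3.345 -3.764
v -2.664 4.499 -4.372
v -2.077 3.634 -3.426
v -2.968 4.639 -4.055
v -2.381 3.774 -3.109
v -3.375 4.592 -3.845
v -2.788 3.727 -2.899
v -3.777 4.371 -3.798
v -3.19 3.506 -2.852
v -4.065 4.036 -3.926
v -3.478 3.171 -2.98
v -4.162 3.675 -4.196
v -3.575 2.81 -3.25
v -4.043 3.386 -4.534
v -3.456 2.521 -3.588
v -3.739 3.246 -4.851
v -3.152 2.381 -3.905
v -3.332 3.293 -5.061
v -2.745 2.428 -4.115
v -3.144 -2.503 0.711
v -3.113 -1.61 1.262
v -2.692 -2.082 0.002
v -2.66 -1.189 0.554
v -1.34 -3.071 1.526
v -1.308 -2.178 2.078
v -0.887 -2.65 0.818
v -0.856 -1.757 1.369
v 0.63 -3.418 2.934
v 1.006 -3.656 2.646
v 0.49 -4.382 3.546
v 1.156 -3.469 2.973
v 0.997 -3.253 3.278
v 0.624 -3.133 3.381
v 0.254 -3.181 3.222
v 0.104 -3.367 2.895
v 0.262 -3.583 2.59
v 0.635 -3.703 2.487
f 2 1 5
f 2 5 3
f 3 5 6
f 3 6 4
f 5 1 7
f 5 7 6
f 6 7 8
f 6 8 4
f 7 1 9
f 7 9 8
f 8 9 10
f 8 10 4
f 9 1 11
f 9 11 10
f 10 11 12
f 10 12 4
f 11 1 13
f 11 13 12
f 12 13 14
f 12 14 4
f 13 1 15
f 13 15 14
f 14 15 16
f 14 16 4
f 15 1 17
f 15 17 16
f 16 17 18
f 16 18 4
f 17 1 19
f 17 19 18
f 18 19 20
f 18 20 4
f 19 1 21
f 19 21 20
f 20 21 22
f 20 22 4
f 21 1 23
f 21 23 22
f 22 23 24
f 22 24 4
f 23 1 25
f 23 25 24
f 24 25 26
f 24 26 4
f 25 1 27
f 25 27 26
f 26 27 28
f 26 28 4
f 27 1 29
f 27 29 28
f 28 29 30
f 28 30 4
f 29 1 2
f 29 2 30
f 30 2 3
f 30 3 4
f 31 42 36
f 31 36 32
f 31 32 38
f 31 38 41
f 31 41 42
f 32 36 40
f 36 42 35
f 42 41 33
f 41 38 37
f 38 32 39
f 34 40 35
f 34 35 33
f 34 33 37
f 34 37 39
f 34 39 40
f 35 40 36
f 33 35 42
f 37 33 41
f 39 37 38
f 40 39 32
f 44 43 47
f 44 47 45
f 45 47 48
f 45 48 46
f 47 43 49
f 47 49 48
f 48 49 50
f 48 50 46
f 49 43 51
f 49 51 50
f 50 51 52
f 50 52 46
f 51 43 53
f 51 53 52
f 52 53 54
f 52 54 46
f 53 43 55
f 53 55 54
f 54 55 56
f 54 56 46
f 55 43 57
f 55 57 56
f 56 57 58
f 56 58 46
f 57 43 59
f 57 59 58
f 58 59 60
f 58 60 46
f 59 43 61
f 59 61 60
f 60 61 62
f 60 62 46
f 61 43 63
f 61 63 62
f 62 63 64
f 62 64 46
f 63 43 65
f 63 65 64
f 64 65 66
f 64 66 46
f 65 43 67
f 65 67 66
f 66 67 68
f 66 68 46
f 67 43 44
f 67 44 68
f 68 44 45
f 68 45 46
f 70 72 69
f 73 70 69
f 69 72 71
f 71 73 69
f 70 76 72
f 74 70 73
f 74 76 70
f 72 76 71
f 75 73 71
f 71 76 75
f 75 74 73
f 76 74 75
f 78 77 80
f 78 80 79
f 80 77 81
f 80 81 79
f 81 77 82
f 81 82 79
f 82 77 83
f 82 83 79
f 83 77 84
f 83 84 79
f 84 77 85
f 84 85 79
f 85 77 86
f 85 86 79
f 86 77 78
f 86 78 79



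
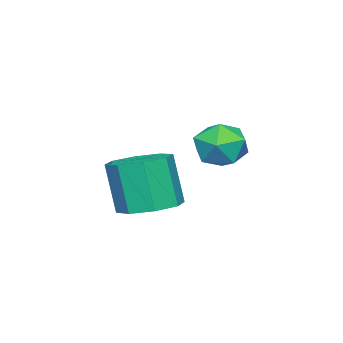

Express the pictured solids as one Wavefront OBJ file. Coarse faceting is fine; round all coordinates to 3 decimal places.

v -0.529 -0.247 -0.974
v -0.181 -0.54 -0.356
v -1.499 -1 -0.784
v -1.151 -1.293 -0.166
v -1.406 -0.569 -0.156
v -0.807 -0.104 -0.273
v -0.873 -1.436 -0.867
v -0.274 -0.971 -0.984
v -0.394 -1.275 -0.29
v -0.723 -0.739 0.15
v -0.957 -0.801 -1.29
v -1.286 -0.265 -0.85
v 1.619 -1.254 -1.884
v 2.233 -0.774 -1.705
v 2.115 -1.145 -0.298
v 1.501 -1.626 -0.476
v 1.694 -0.486 -1.674
v 1.576 -0.857 -0.267
v 1.111 -0.648 -1.766
v 0.992 -1.019 -0.359
v 0.825 -1.165 -1.927
v 0.707 -1.537 -0.52
v 1.005 -1.735 -2.062
v 0.887 -2.106 -0.655
v 1.544 -2.023 -2.093
v 1.426 -2.394 -0.686
v 2.128 -1.861 -2.001
v 2.009 -2.232 -0.594
v 2.413 -1.343 -1.84
v 2.295 -1.715 -0.433
f 1 12 6
f 1 6 2
f 1 2 8
f 1 8 11
f 1 11 12
f 2 6 10
f 6 12 5
f 12 11 3
f 11 8 7
f 8 2 9
f 4 10 5
f 4 5 3
f 4 3 7
f 4 7 9
f 4 9 10
f 5 10 6
f 3 5 12
f 7 3 11
f 9 7 8
f 10 9 2
f 14 13 17
f 14 17 15
f 15 17 18
f 15 18 16
f 17 13 19
f 17 19 18
f 18 19 20
f 18 20 16
f 19 13 21
f 19 21 20
f 20 21 22
f 20 22 16
f 21 13 23
f 21 23 22
f 22 23 24
f 22 24 16
f 23 13 25
f 23 25 24
f 24 25 26
f 24 26 16
f 25 13 27
f 25 27 26
f 26 27 28
f 26 28 16
f 27 13 29
f 27 29 28
f 28 29 30
f 28 30 16
f 29 13 14
f 29 14 30
f 30 14 15
f 30 15 16



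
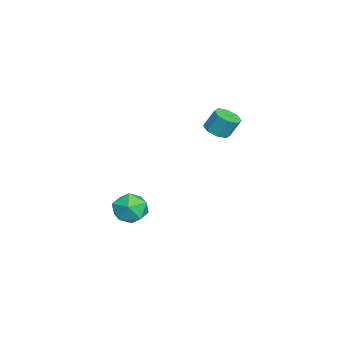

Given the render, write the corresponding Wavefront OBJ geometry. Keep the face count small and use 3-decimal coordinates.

v -0.902 -0.662 -3.193
v -0.384 -0.262 -4.004
v 0.124 -1.998 -3.196
v 0.642 -1.598 -4.007
v 0.707 -1.145 -3.072
v 0.074 -0.319 -3.07
v -0.334 -1.941 -4.13
v -0.967 -1.115 -4.128
v -0.033 -1.053 -4.582
v 0.61 -0.561 -3.929
v -0.87 -1.699 -3.271
v -0.227 -1.207 -2.618
v 0.339 3.055 2.11
v 0.811 3.534 1.851
v 0.832 4.064 2.872
v 0.361 3.585 3.13
v 0.288 3.693 1.78
v 0.31 4.223 2.8
v -0.205 3.479 1.901
v -0.183 4.008 2.922
v -0.379 3.016 2.145
v -0.357 3.546 3.166
v -0.132 2.576 2.368
v -0.111 3.106 3.389
v 0.39 2.417 2.44
v 0.412 2.947 3.46
v 0.883 2.632 2.318
v 0.905 3.161 3.339
v 1.057 3.094 2.074
v 1.079 3.624 3.095
f 1 12 6
f 1 6 2
f 1 2 8
f 1 8 11
f 1 11 12
f 2 6 10
f 6 12 5
f 12 11 3
f 11 8 7
f 8 2 9
f 4 10 5
f 4 5 3
f 4 3 7
f 4 7 9
f 4 9 10
f 5 10 6
f 3 5 12
f 7 3 11
f 9 7 8
f 10 9 2
f 14 13 17
f 14 17 15
f 15 17 18
f 15 18 16
f 17 13 19
f 17 19 18
f 18 19 20
f 18 20 16
f 19 13 21
f 19 21 20
f 20 21 22
f 20 22 16
f 21 13 23
f 21 23 22
f 22 23 24
f 22 24 16
f 23 13 25
f 23 25 24
f 24 25 26
f 24 26 16
f 25 13 27
f 25 27 26
f 26 27 28
f 26 28 16
f 27 13 29
f 27 29 28
f 28 29 30
f 28 30 16
f 29 13 14
f 29 14 30
f 30 14 15
f 30 15 16



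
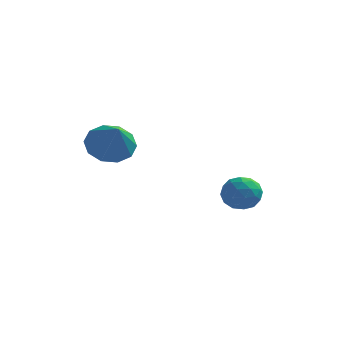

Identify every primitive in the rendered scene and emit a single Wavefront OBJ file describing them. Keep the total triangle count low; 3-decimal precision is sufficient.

v -0.806 -0.774 0.108
v -0.382 -1.293 -0.58
v -0.214 -1.726 1.192
v -0.004 -0.868 -0.412
v 0.068 -0.406 -0.046
v -0.194 -0.085 0.379
v -0.689 -0.027 0.7
v -1.229 -0.254 0.795
v -1.607 -0.68 0.628
v -1.679 -1.141 0.262
v -1.418 -1.462 -0.163
v -0.922 -1.52 -0.484
v 3.134 4.405 -3.702
v 3.601 3.898 -3.203
v 2.379 3.322 -4.097
v 2.846 2.815 -3.598
v 2.321 3.388 -3.25
v 2.788 4.058 -3.006
v 3.192 3.162 -4.294
v 3.659 3.832 -4.05
v 3.637 3.13 -3.568
v 3.099 3.269 -2.923
v 2.881 3.951 -4.377
v 2.343 4.09 -3.732
v 3.433 4.247 -3.418
v 2.547 2.973 -3.882
v 2.238 3.31 -3.678
v 2.512 3.012 -3.384
v 2.956 4.341 -3.302
v 3.23 4.042 -3.009
v 2.478 3.743 -3.037
v 2.75 3.178 -4.291
v 3.024 2.879 -3.998
v 3.468 4.208 -3.916
v 3.742 3.91 -3.622
v 3.502 3.477 -4.263
v 3.729 3.497 -3.339
v 3.286 2.86 -3.571
v 3.489 3.064 -3.98
v 3.763 3.458 -3.837
v 3.413 3.579 -2.96
v 2.969 2.942 -3.192
v 2.661 3.279 -2.988
v 2.935 3.673 -2.844
v 3.434 3.127 -3.175
v 3.011 4.278 -4.108
v 2.567 3.641 -4.34
v 3.045 3.547 -4.456
v 3.319 3.941 -4.312
v 2.694 4.36 -3.729
v 2.251 3.723 -3.961
v 2.217 3.762 -3.463
v 2.491 4.156 -3.32
v 2.546 4.093 -4.125
f 2 1 4
f 2 4 3
f 4 1 5
f 4 5 3
f 5 1 6
f 5 6 3
f 6 1 7
f 6 7 3
f 7 1 8
f 7 8 3
f 8 1 9
f 8 9 3
f 9 1 10
f 9 10 3
f 10 1 11
f 10 11 3
f 11 1 12
f 11 12 3
f 12 1 2
f 12 2 3
f 13 50 29
f 50 24 53
f 29 53 18
f 50 53 29
f 13 29 25
f 29 18 30
f 25 30 14
f 29 30 25
f 13 25 34
f 25 14 35
f 34 35 20
f 25 35 34
f 13 34 46
f 34 20 49
f 46 49 23
f 34 49 46
f 13 46 50
f 46 23 54
f 50 54 24
f 46 54 50
f 14 30 41
f 30 18 44
f 41 44 22
f 30 44 41
f 18 53 31
f 53 24 52
f 31 52 17
f 53 52 31
f 24 54 51
f 54 23 47
f 51 47 15
f 54 47 51
f 23 49 48
f 49 20 36
f 48 36 19
f 49 36 48
f 20 35 40
f 35 14 37
f 40 37 21
f 35 37 40
f 16 42 28
f 42 22 43
f 28 43 17
f 42 43 28
f 16 28 26
f 28 17 27
f 26 27 15
f 28 27 26
f 16 26 33
f 26 15 32
f 33 32 19
f 26 32 33
f 16 33 38
f 33 19 39
f 38 39 21
f 33 39 38
f 16 38 42
f 38 21 45
f 42 45 22
f 38 45 42
f 17 43 31
f 43 22 44
f 31 44 18
f 43 44 31
f 15 27 51
f 27 17 52
f 51 52 24
f 27 52 51
f 19 32 48
f 32 15 47
f 48 47 23
f 32 47 48
f 21 39 40
f 39 19 36
f 40 36 20
f 39 36 40
f 22 45 41
f 45 21 37
f 41 37 14
f 45 37 41



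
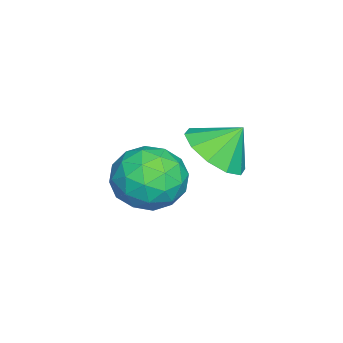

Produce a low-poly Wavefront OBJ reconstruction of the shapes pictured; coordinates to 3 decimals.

v 3.684 2.478 -1.363
v 4.403 2.025 -0.799
v 3.436 3.162 -0.497
v 4.67 2.508 -1.103
v 4.561 2.979 -1.507
v 4.117 3.26 -1.855
v 3.507 3.242 -2.016
v 2.965 2.932 -1.927
v 2.698 2.449 -1.622
v 2.807 1.977 -1.219
v 3.251 1.697 -0.87
v 3.861 1.715 -0.709
v 1.124 0.49 -3.272
v 1.798 1.339 -3.675
v 2.262 -0.779 -4.045
v 2.936 0.07 -4.448
v 2.886 -0.139 -3.311
v 2.183 0.645 -2.834
v 1.877 -0.085 -4.886
v 1.174 0.699 -4.409
v 2.263 0.984 -4.673
v 2.887 0.95 -3.699
v 1.173 -0.39 -4.021
v 1.797 -0.424 -3.047
v 1.361 1.026 -3.406
v 2.699 -0.466 -4.314
v 2.67 -0.589 -3.646
v 3.066 -0.09 -3.883
v 1.588 0.618 -2.911
v 1.984 1.117 -3.148
v 2.623 0.249 -2.934
v 2.076 -0.557 -4.572
v 2.472 -0.058 -4.809
v 0.994 0.65 -3.837
v 1.39 1.149 -4.074
v 1.437 0.311 -4.786
v 2.031 1.316 -4.229
v 2.699 0.57 -4.683
v 2.077 0.479 -4.941
v 1.664 0.94 -4.66
v 2.398 1.297 -3.657
v 3.066 0.551 -4.111
v 3.037 0.428 -3.443
v 2.624 0.889 -3.162
v 2.671 1.088 -4.243
v 0.994 0.009 -3.609
v 1.662 -0.737 -4.063
v 1.436 -0.329 -4.558
v 1.023 0.132 -4.277
v 1.361 -0.01 -3.037
v 2.029 -0.756 -3.491
v 2.396 -0.38 -3.06
v 1.983 0.081 -2.779
v 1.389 -0.528 -3.477
f 2 1 4
f 2 4 3
f 4 1 5
f 4 5 3
f 5 1 6
f 5 6 3
f 6 1 7
f 6 7 3
f 7 1 8
f 7 8 3
f 8 1 9
f 8 9 3
f 9 1 10
f 9 10 3
f 10 1 11
f 10 11 3
f 11 1 12
f 11 12 3
f 12 1 2
f 12 2 3
f 13 50 29
f 50 24 53
f 29 53 18
f 50 53 29
f 13 29 25
f 29 18 30
f 25 30 14
f 29 30 25
f 13 25 34
f 25 14 35
f 34 35 20
f 25 35 34
f 13 34 46
f 34 20 49
f 46 49 23
f 34 49 46
f 13 46 50
f 46 23 54
f 50 54 24
f 46 54 50
f 14 30 41
f 30 18 44
f 41 44 22
f 30 44 41
f 18 53 31
f 53 24 52
f 31 52 17
f 53 52 31
f 24 54 51
f 54 23 47
f 51 47 15
f 54 47 51
f 23 49 48
f 49 20 36
f 48 36 19
f 49 36 48
f 20 35 40
f 35 14 37
f 40 37 21
f 35 37 40
f 16 42 28
f 42 22 43
f 28 43 17
f 42 43 28
f 16 28 26
f 28 17 27
f 26 27 15
f 28 27 26
f 16 26 33
f 26 15 32
f 33 32 19
f 26 32 33
f 16 33 38
f 33 19 39
f 38 39 21
f 33 39 38
f 16 38 42
f 38 21 45
f 42 45 22
f 38 45 42
f 17 43 31
f 43 22 44
f 31 44 18
f 43 44 31
f 15 27 51
f 27 17 52
f 51 52 24
f 27 52 51
f 19 32 48
f 32 15 47
f 48 47 23
f 32 47 48
f 21 39 40
f 39 19 36
f 40 36 20
f 39 36 40
f 22 45 41
f 45 21 37
f 41 37 14
f 45 37 41



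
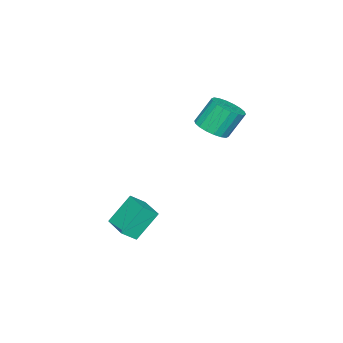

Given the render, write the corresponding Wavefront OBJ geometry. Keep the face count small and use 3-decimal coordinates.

v -0.496 0.758 -2.054
v -0.019 0.365 -1.546
v 0.273 1.79 -1.979
v 0.75 1.398 -1.471
v 0.31 0.242 -3.209
v 0.787 -0.15 -2.701
v 1.079 1.275 -3.134
v 1.556 0.882 -2.626
v -2.298 2.681 1.703
v -1.654 2.503 2.064
v -2.157 2.982 3.198
v -2.802 3.159 2.837
v -1.595 2.818 1.957
v -2.099 3.297 3.091
v -1.676 3.107 1.799
v -2.18 3.585 2.933
v -1.88 3.31 1.623
v -2.384 3.789 2.757
v -2.167 3.389 1.462
v -2.671 3.868 2.596
v -2.48 3.328 1.349
v -2.983 3.807 2.483
v -2.757 3.139 1.306
v -3.26 3.617 2.44
v -2.943 2.858 1.342
v -3.446 3.337 2.476
v -3.001 2.543 1.449
v -3.505 3.022 2.583
v -2.92 2.255 1.607
v -3.424 2.733 2.741
v -2.716 2.051 1.783
v -3.22 2.53 2.917
v -2.429 1.972 1.944
v -2.933 2.451 3.078
v -2.117 2.033 2.057
v -2.62 2.512 3.191
v -1.84 2.223 2.1
v -2.343 2.701 3.234
f 2 4 1
f 5 2 1
f 1 4 3
f 3 5 1
f 2 8 4
f 6 2 5
f 6 8 2
f 4 8 3
f 7 5 3
f 3 8 7
f 7 6 5
f 8 6 7
f 10 9 13
f 10 13 11
f 11 13 14
f 11 14 12
f 13 9 15
f 13 15 14
f 14 15 16
f 14 16 12
f 15 9 17
f 15 17 16
f 16 17 18
f 16 18 12
f 17 9 19
f 17 19 18
f 18 19 20
f 18 20 12
f 19 9 21
f 19 21 20
f 20 21 22
f 20 22 12
f 21 9 23
f 21 23 22
f 22 23 24
f 22 24 12
f 23 9 25
f 23 25 24
f 24 25 26
f 24 26 12
f 25 9 27
f 25 27 26
f 26 27 28
f 26 28 12
f 27 9 29
f 27 29 28
f 28 29 30
f 28 30 12
f 29 9 31
f 29 31 30
f 30 31 32
f 30 32 12
f 31 9 33
f 31 33 32
f 32 33 34
f 32 34 12
f 33 9 35
f 33 35 34
f 34 35 36
f 34 36 12
f 35 9 37
f 35 37 36
f 36 37 38
f 36 38 12
f 37 9 10
f 37 10 38
f 38 10 11
f 38 11 12



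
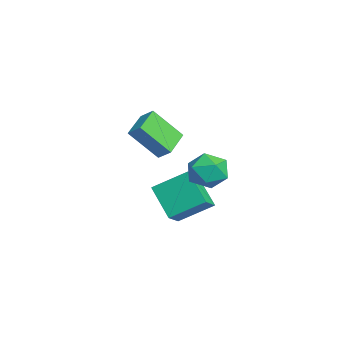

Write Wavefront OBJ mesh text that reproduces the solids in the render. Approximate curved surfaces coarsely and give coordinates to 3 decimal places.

v 0.38 -2.776 3.784
v 0.854 -2.23 4.319
v 0.553 -1.354 2.18
v 1.027 -0.808 2.716
v 1.793 -3.512 3.284
v 2.267 -2.966 3.82
v 1.966 -2.09 1.681
v 2.44 -1.544 2.216
v -0.478 0.641 0.356
v 0.4 1.367 0.652
v 0.76 -0.487 -0.552
v 1.638 0.239 -0.256
v 1.101 -0.403 0.572
v 0.336 0.294 1.133
v 0.824 0.586 -1.033
v 0.059 1.283 -0.472
v 1.205 1.333 -0.207
v 1.376 0.722 0.785
v -0.216 0.158 -0.685
v -0.045 -0.453 0.307
v -0.886 -2.173 -1.663
v -0.672 -0.376 -0.539
v -1.823 -1.61 -2.385
v -1.609 0.187 -1.261
v 0.629 -1.467 -3.079
v 0.843 0.33 -1.955
v -0.308 -0.904 -3.801
v -0.094 0.893 -2.677
f 2 4 1
f 5 2 1
f 1 4 3
f 3 5 1
f 2 8 4
f 6 2 5
f 6 8 2
f 4 8 3
f 7 5 3
f 3 8 7
f 7 6 5
f 8 6 7
f 9 20 14
f 9 14 10
f 9 10 16
f 9 16 19
f 9 19 20
f 10 14 18
f 14 20 13
f 20 19 11
f 19 16 15
f 16 10 17
f 12 18 13
f 12 13 11
f 12 11 15
f 12 15 17
f 12 17 18
f 13 18 14
f 11 13 20
f 15 11 19
f 17 15 16
f 18 17 10
f 22 24 21
f 25 22 21
f 21 24 23
f 23 25 21
f 22 28 24
f 26 22 25
f 26 28 22
f 24 28 23
f 27 25 23
f 23 28 27
f 27 26 25
f 28 26 27



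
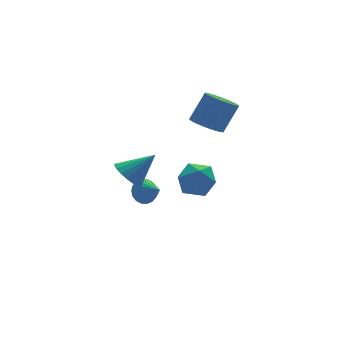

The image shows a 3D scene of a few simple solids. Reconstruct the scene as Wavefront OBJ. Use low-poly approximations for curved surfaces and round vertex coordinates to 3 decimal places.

v -2.624 -0.666 1.409
v -2.107 0.201 1.055
v -1.096 -1.014 2.791
v -2.382 0.376 1.402
v -2.704 0.344 1.751
v -3.011 0.113 2.032
v -3.241 -0.273 2.189
v -3.349 -0.737 2.192
v -3.314 -1.187 2.04
v -3.141 -1.534 1.762
v -2.867 -1.708 1.415
v -2.544 -1.677 1.066
v -2.237 -1.445 0.785
v -2.007 -1.059 0.628
v -1.899 -0.595 0.625
v -1.935 -0.146 0.777
v 0.833 3.95 -3.575
v 1.143 3.566 -4.351
v 1.127 2.59 -2.785
v 1.481 3.732 -4.191
v 1.691 3.942 -3.908
v 1.731 4.153 -3.559
v 1.593 4.323 -3.214
v 1.305 4.42 -2.94
v 0.923 4.424 -2.791
v 0.524 4.334 -2.798
v 0.186 4.168 -2.959
v -0.024 3.959 -3.241
v -0.064 3.748 -3.59
v 0.074 3.577 -3.936
v 0.362 3.48 -4.21
v 0.744 3.476 -4.358
v -0.402 -2.44 1.547
v 0.563 -1.77 2.009
v 0.817 -3.19 0.091
v 1.782 -2.52 0.553
v 1.315 -3.491 1.21
v 0.562 -3.028 2.11
v 0.818 -1.932 -0.01
v 0.065 -1.469 0.89
v 1.316 -1.456 1.047
v 1.624 -2.42 1.801
v -0.244 -2.54 0.299
v 0.064 -3.504 1.053
v 3.356 1.124 2.776
v 4.031 0.357 2.425
v 5.159 0.55 4.173
v 4.484 1.316 4.524
v 4.212 0.704 2.269
v 5.341 0.897 4.018
v 4.264 1.115 2.191
v 5.392 1.308 3.939
v 4.177 1.527 2.201
v 5.305 1.72 3.95
v 3.965 1.878 2.3
v 5.093 2.071 4.048
v 3.66 2.114 2.47
v 4.789 2.306 4.219
v 3.309 2.199 2.687
v 4.438 2.392 4.436
v 2.965 2.121 2.918
v 4.094 2.313 4.666
v 2.681 1.89 3.127
v 3.809 2.083 4.875
v 2.499 1.543 3.282
v 3.628 1.736 5.031
v 2.448 1.132 3.361
v 3.576 1.325 5.109
v 2.535 0.72 3.35
v 3.663 0.913 5.099
v 2.747 0.369 3.252
v 3.875 0.562 5
v 3.051 0.134 3.081
v 4.18 0.326 4.83
v 3.402 0.048 2.864
v 4.531 0.241 4.613
v 3.746 0.127 2.634
v 4.875 0.319 4.382
f 2 1 4
f 2 4 3
f 4 1 5
f 4 5 3
f 5 1 6
f 5 6 3
f 6 1 7
f 6 7 3
f 7 1 8
f 7 8 3
f 8 1 9
f 8 9 3
f 9 1 10
f 9 10 3
f 10 1 11
f 10 11 3
f 11 1 12
f 11 12 3
f 12 1 13
f 12 13 3
f 13 1 14
f 13 14 3
f 14 1 15
f 14 15 3
f 15 1 16
f 15 16 3
f 16 1 2
f 16 2 3
f 18 17 20
f 18 20 19
f 20 17 21
f 20 21 19
f 21 17 22
f 21 22 19
f 22 17 23
f 22 23 19
f 23 17 24
f 23 24 19
f 24 17 25
f 24 25 19
f 25 17 26
f 25 26 19
f 26 17 27
f 26 27 19
f 27 17 28
f 27 28 19
f 28 17 29
f 28 29 19
f 29 17 30
f 29 30 19
f 30 17 31
f 30 31 19
f 31 17 32
f 31 32 19
f 32 17 18
f 32 18 19
f 33 44 38
f 33 38 34
f 33 34 40
f 33 40 43
f 33 43 44
f 34 38 42
f 38 44 37
f 44 43 35
f 43 40 39
f 40 34 41
f 36 42 37
f 36 37 35
f 36 35 39
f 36 39 41
f 36 41 42
f 37 42 38
f 35 37 44
f 39 35 43
f 41 39 40
f 42 41 34
f 46 45 49
f 46 49 47
f 47 49 50
f 47 50 48
f 49 45 51
f 49 51 50
f 50 51 52
f 50 52 48
f 51 45 53
f 51 53 52
f 52 53 54
f 52 54 48
f 53 45 55
f 53 55 54
f 54 55 56
f 54 56 48
f 55 45 57
f 55 57 56
f 56 57 58
f 56 58 48
f 57 45 59
f 57 59 58
f 58 59 60
f 58 60 48
f 59 45 61
f 59 61 60
f 60 61 62
f 60 62 48
f 61 45 63
f 61 63 62
f 62 63 64
f 62 64 48
f 63 45 65
f 63 65 64
f 64 65 66
f 64 66 48
f 65 45 67
f 65 67 66
f 66 67 68
f 66 68 48
f 67 45 69
f 67 69 68
f 68 69 70
f 68 70 48
f 69 45 71
f 69 71 70
f 70 71 72
f 70 72 48
f 71 45 73
f 71 73 72
f 72 73 74
f 72 74 48
f 73 45 75
f 73 75 74
f 74 75 76
f 74 76 48
f 75 45 77
f 75 77 76
f 76 77 78
f 76 78 48
f 77 45 46
f 77 46 78
f 78 46 47
f 78 47 48



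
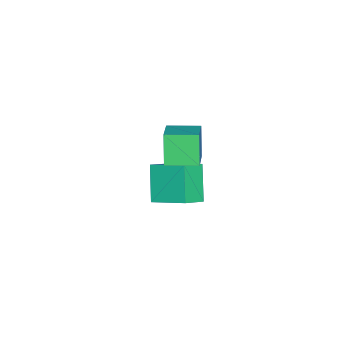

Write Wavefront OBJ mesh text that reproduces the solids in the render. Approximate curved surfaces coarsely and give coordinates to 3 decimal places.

v -0.261 -0.336 -1.051
v 0 1.442 -0.128
v -1.227 0.107 -1.63
v -0.966 1.885 -0.706
v 0.886 0.255 -2.514
v 1.147 2.033 -1.59
v -0.08 0.698 -3.092
v 0.181 2.476 -2.169
v 1.68 1.407 1.971
v 1.063 1.096 3.414
v 1.132 2.78 2.033
v 0.515 2.47 3.476
v 2.965 1.89 2.624
v 2.348 1.58 4.067
v 2.417 3.264 2.686
v 1.8 2.953 4.129
f 2 4 1
f 5 2 1
f 1 4 3
f 3 5 1
f 2 8 4
f 6 2 5
f 6 8 2
f 4 8 3
f 7 5 3
f 3 8 7
f 7 6 5
f 8 6 7
f 10 12 9
f 13 10 9
f 9 12 11
f 11 13 9
f 10 16 12
f 14 10 13
f 14 16 10
f 12 16 11
f 15 13 11
f 11 16 15
f 15 14 13
f 16 14 15



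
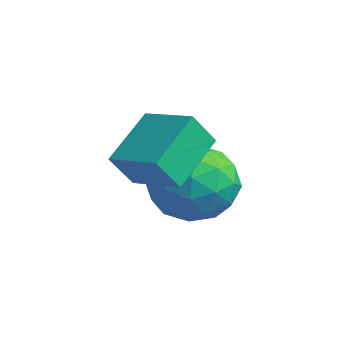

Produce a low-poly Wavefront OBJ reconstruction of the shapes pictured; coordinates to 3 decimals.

v -4.632 -1.657 -0.74
v -3.874 -1.548 -0.019
v -3.846 -3.032 -1.361
v -3.088 -2.923 -0.64
v -4.056 -3.208 -0.346
v -4.542 -2.359 0.038
v -3.178 -2.221 -1.418
v -3.664 -1.372 -1.034
v -2.975 -1.897 -0.438
v -3.518 -2.507 0.224
v -4.202 -2.073 -1.604
v -4.745 -2.683 -0.942
v -4.322 -1.482 -0.325
v -3.398 -3.098 -1.055
v -3.967 -3.266 -0.882
v -3.521 -3.202 -0.458
v -4.715 -1.958 -0.291
v -4.269 -1.895 0.132
v -4.376 -2.87 -0.06
v -3.451 -2.685 -1.512
v -3.005 -2.622 -1.089
v -4.199 -1.378 -0.922
v -3.753 -1.314 -0.498
v -3.344 -1.71 -1.32
v -3.349 -1.623 -0.148
v -2.886 -2.431 -0.513
v -2.939 -2.019 -0.97
v -3.225 -1.519 -0.744
v -3.667 -1.982 0.242
v -3.205 -2.79 -0.123
v -3.774 -2.957 0.05
v -4.06 -2.458 0.275
v -3.139 -2.187 -0.005
v -4.515 -1.79 -1.257
v -4.053 -2.598 -1.622
v -3.66 -2.122 -1.655
v -3.946 -1.623 -1.43
v -4.834 -2.149 -0.867
v -4.371 -2.957 -1.232
v -4.495 -3.061 -0.636
v -4.781 -2.561 -0.41
v -4.581 -2.393 -1.375
v -3.689 -3.877 -0.133
v -3.755 -4.402 0.656
v -4.173 -2.676 0.624
v -4.239 -3.201 1.414
v -2.481 -3.579 0.166
v -2.547 -4.104 0.956
v -2.965 -2.378 0.924
v -3.031 -2.903 1.713
f 1 38 17
f 38 12 41
f 17 41 6
f 38 41 17
f 1 17 13
f 17 6 18
f 13 18 2
f 17 18 13
f 1 13 22
f 13 2 23
f 22 23 8
f 13 23 22
f 1 22 34
f 22 8 37
f 34 37 11
f 22 37 34
f 1 34 38
f 34 11 42
f 38 42 12
f 34 42 38
f 2 18 29
f 18 6 32
f 29 32 10
f 18 32 29
f 6 41 19
f 41 12 40
f 19 40 5
f 41 40 19
f 12 42 39
f 42 11 35
f 39 35 3
f 42 35 39
f 11 37 36
f 37 8 24
f 36 24 7
f 37 24 36
f 8 23 28
f 23 2 25
f 28 25 9
f 23 25 28
f 4 30 16
f 30 10 31
f 16 31 5
f 30 31 16
f 4 16 14
f 16 5 15
f 14 15 3
f 16 15 14
f 4 14 21
f 14 3 20
f 21 20 7
f 14 20 21
f 4 21 26
f 21 7 27
f 26 27 9
f 21 27 26
f 4 26 30
f 26 9 33
f 30 33 10
f 26 33 30
f 5 31 19
f 31 10 32
f 19 32 6
f 31 32 19
f 3 15 39
f 15 5 40
f 39 40 12
f 15 40 39
f 7 20 36
f 20 3 35
f 36 35 11
f 20 35 36
f 9 27 28
f 27 7 24
f 28 24 8
f 27 24 28
f 10 33 29
f 33 9 25
f 29 25 2
f 33 25 29
f 44 46 43
f 47 44 43
f 43 46 45
f 45 47 43
f 44 50 46
f 48 44 47
f 48 50 44
f 46 50 45
f 49 47 45
f 45 50 49
f 49 48 47
f 50 48 49



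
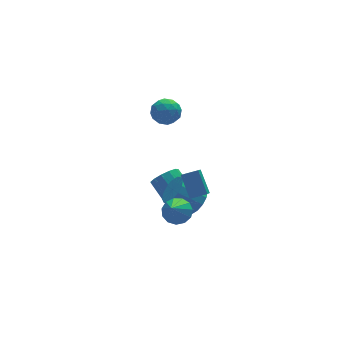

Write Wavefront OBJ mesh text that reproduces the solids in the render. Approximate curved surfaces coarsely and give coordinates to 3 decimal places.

v -1.763 2.802 -3.58
v -1.21 2.553 -2.943
v -1.544 3.909 -2.122
v -2.097 4.158 -2.76
v -0.941 2.815 -3.267
v -1.275 4.171 -2.446
v -0.933 3.073 -3.69
v -1.267 4.429 -2.87
v -1.188 3.245 -4.078
v -1.523 4.601 -3.258
v -1.626 3.276 -4.309
v -1.961 4.632 -3.488
v -2.108 3.157 -4.308
v -2.442 4.513 -3.487
v -2.48 2.925 -4.076
v -2.814 4.281 -3.255
v -2.624 2.654 -3.686
v -2.958 4.01 -2.866
v -2.495 2.43 -3.263
v -2.829 3.786 -2.443
v -2.133 2.324 -2.941
v -2.468 3.68 -2.12
v -1.654 2.37 -2.821
v -1.988 3.726 -2.001
v -2.886 3.745 3.632
v -2.04 3.749 3.416
v -2.8 2.371 3.944
v -1.954 2.375 3.728
v -2.224 2.797 4.442
v -2.277 3.647 4.25
v -2.563 2.473 3.11
v -2.616 3.323 2.918
v -1.841 2.963 3.094
v -1.631 3.163 3.917
v -3.209 2.957 3.443
v -2.999 3.157 4.266
v -2.471 3.868 3.497
v -2.369 2.252 3.863
v -2.528 2.5 4.283
v -2.031 2.503 4.156
v -2.61 3.807 3.987
v -2.113 3.81 3.86
v -2.221 3.25 4.463
v -2.727 2.31 3.5
v -2.23 2.313 3.373
v -2.809 3.617 3.204
v -2.312 3.62 3.077
v -2.619 2.87 2.897
v -1.856 3.408 3.18
v -1.805 2.601 3.364
v -2.163 2.658 3.001
v -2.195 3.158 2.887
v -1.733 3.526 3.664
v -1.682 2.718 3.848
v -1.841 2.966 4.267
v -1.873 3.466 4.154
v -1.616 3.064 3.475
v -3.158 3.402 3.512
v -3.107 2.594 3.696
v -2.967 2.654 3.206
v -2.999 3.154 3.093
v -3.035 3.519 3.996
v -2.984 2.712 4.18
v -2.645 2.962 4.473
v -2.677 3.462 4.359
v -3.224 3.056 3.885
v -2.478 -0.392 -0.675
v -2.551 0.676 0.404
v -2.102 0.17 -1.206
v -2.175 1.239 -0.127
v -1.625 -0.659 -0.353
v -1.698 0.41 0.726
v -1.249 -0.096 -0.884
v -1.322 0.972 0.195
v -1.505 0.969 -2.383
v -0.953 1.635 -2.042
v -2.143 2.137 -1.097
v -2.695 1.471 -1.437
v -1.171 1.836 -2.422
v -2.36 2.338 -1.477
v -1.478 1.804 -2.791
v -2.667 2.306 -1.846
v -1.792 1.548 -3.051
v -2.981 2.05 -2.106
v -2.03 1.137 -3.132
v -3.219 1.64 -2.187
v -2.127 0.681 -3.012
v -3.316 1.184 -2.067
v -2.057 0.303 -2.723
v -3.247 0.805 -1.778
v -1.84 0.102 -2.343
v -3.029 0.604 -1.398
v -1.533 0.134 -1.974
v -2.722 0.636 -1.029
v -1.219 0.39 -1.714
v -2.408 0.892 -0.769
v -0.981 0.8 -1.633
v -2.17 1.303 -0.688
v -0.884 1.256 -1.753
v -2.073 1.759 -0.808
v -3.079 -0.114 -1.762
v -2.609 0.302 -1.219
v -3.781 -1.026 -0.458
v -3.007 0.545 -1.263
v -3.427 0.579 -1.465
v -3.736 0.393 -1.762
v -3.837 0.046 -2.059
v -3.697 -0.352 -2.262
v -3.361 -0.674 -2.306
v -2.935 -0.818 -2.177
v -2.555 -0.739 -1.917
v -2.341 -0.461 -1.608
v -2.361 -0.073 -1.347
f 2 1 5
f 2 5 3
f 3 5 6
f 3 6 4
f 5 1 7
f 5 7 6
f 6 7 8
f 6 8 4
f 7 1 9
f 7 9 8
f 8 9 10
f 8 10 4
f 9 1 11
f 9 11 10
f 10 11 12
f 10 12 4
f 11 1 13
f 11 13 12
f 12 13 14
f 12 14 4
f 13 1 15
f 13 15 14
f 14 15 16
f 14 16 4
f 15 1 17
f 15 17 16
f 16 17 18
f 16 18 4
f 17 1 19
f 17 19 18
f 18 19 20
f 18 20 4
f 19 1 21
f 19 21 20
f 20 21 22
f 20 22 4
f 21 1 23
f 21 23 22
f 22 23 24
f 22 24 4
f 23 1 2
f 23 2 24
f 24 2 3
f 24 3 4
f 25 62 41
f 62 36 65
f 41 65 30
f 62 65 41
f 25 41 37
f 41 30 42
f 37 42 26
f 41 42 37
f 25 37 46
f 37 26 47
f 46 47 32
f 37 47 46
f 25 46 58
f 46 32 61
f 58 61 35
f 46 61 58
f 25 58 62
f 58 35 66
f 62 66 36
f 58 66 62
f 26 42 53
f 42 30 56
f 53 56 34
f 42 56 53
f 30 65 43
f 65 36 64
f 43 64 29
f 65 64 43
f 36 66 63
f 66 35 59
f 63 59 27
f 66 59 63
f 35 61 60
f 61 32 48
f 60 48 31
f 61 48 60
f 32 47 52
f 47 26 49
f 52 49 33
f 47 49 52
f 28 54 40
f 54 34 55
f 40 55 29
f 54 55 40
f 28 40 38
f 40 29 39
f 38 39 27
f 40 39 38
f 28 38 45
f 38 27 44
f 45 44 31
f 38 44 45
f 28 45 50
f 45 31 51
f 50 51 33
f 45 51 50
f 28 50 54
f 50 33 57
f 54 57 34
f 50 57 54
f 29 55 43
f 55 34 56
f 43 56 30
f 55 56 43
f 27 39 63
f 39 29 64
f 63 64 36
f 39 64 63
f 31 44 60
f 44 27 59
f 60 59 35
f 44 59 60
f 33 51 52
f 51 31 48
f 52 48 32
f 51 48 52
f 34 57 53
f 57 33 49
f 53 49 26
f 57 49 53
f 68 70 67
f 71 68 67
f 67 70 69
f 69 71 67
f 68 74 70
f 72 68 71
f 72 74 68
f 70 74 69
f 73 71 69
f 69 74 73
f 73 72 71
f 74 72 73
f 76 75 79
f 76 79 77
f 77 79 80
f 77 80 78
f 79 75 81
f 79 81 80
f 80 81 82
f 80 82 78
f 81 75 83
f 81 83 82
f 82 83 84
f 82 84 78
f 83 75 85
f 83 85 84
f 84 85 86
f 84 86 78
f 85 75 87
f 85 87 86
f 86 87 88
f 86 88 78
f 87 75 89
f 87 89 88
f 88 89 90
f 88 90 78
f 89 75 91
f 89 91 90
f 90 91 92
f 90 92 78
f 91 75 93
f 91 93 92
f 92 93 94
f 92 94 78
f 93 75 95
f 93 95 94
f 94 95 96
f 94 96 78
f 95 75 97
f 95 97 96
f 96 97 98
f 96 98 78
f 97 75 99
f 97 99 98
f 98 99 100
f 98 100 78
f 99 75 76
f 99 76 100
f 100 76 77
f 100 77 78
f 102 101 104
f 102 104 103
f 104 101 105
f 104 105 103
f 105 101 106
f 105 106 103
f 106 101 107
f 106 107 103
f 107 101 108
f 107 108 103
f 108 101 109
f 108 109 103
f 109 101 110
f 109 110 103
f 110 101 111
f 110 111 103
f 111 101 112
f 111 112 103
f 112 101 113
f 112 113 103
f 113 101 102
f 113 102 103



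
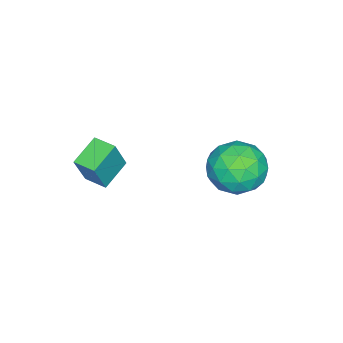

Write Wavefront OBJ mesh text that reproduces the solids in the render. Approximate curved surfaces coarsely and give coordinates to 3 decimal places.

v -1.979 -2.871 -2.931
v -1.449 -2.974 -1.672
v -1.829 -2.055 -2.927
v -1.299 -2.157 -1.668
v -0.921 -3.063 -3.392
v -0.391 -3.165 -2.133
v -0.771 -2.246 -3.388
v -0.241 -2.349 -2.129
v -3.131 2.171 -3.29
v -2.675 1.743 -2.406
v -3.845 0.617 -3.674
v -3.389 0.189 -2.79
v -4.191 0.911 -2.69
v -3.749 1.871 -2.453
v -2.771 0.489 -3.627
v -2.329 1.449 -3.39
v -2.452 0.703 -2.614
v -3.33 0.964 -2.035
v -3.19 1.396 -4.045
v -4.068 1.657 -3.466
v -2.84 2.093 -2.814
v -3.68 0.267 -3.266
v -4.151 0.691 -3.207
v -3.883 0.439 -2.687
v -3.472 2.168 -2.842
v -3.203 1.917 -2.322
v -4.095 1.428 -2.49
v -3.317 0.443 -3.758
v -3.048 0.192 -3.238
v -2.637 1.921 -3.393
v -2.369 1.669 -2.873
v -2.425 0.932 -3.59
v -2.441 1.23 -2.417
v -2.861 0.317 -2.643
v -2.498 0.494 -3.135
v -2.238 1.058 -2.995
v -2.957 1.384 -2.077
v -3.377 0.471 -2.302
v -3.848 0.895 -2.244
v -3.589 1.459 -2.105
v -2.826 0.773 -2.199
v -3.143 1.889 -3.778
v -3.563 0.976 -4.003
v -2.931 0.901 -3.975
v -2.672 1.465 -3.836
v -3.659 2.043 -3.437
v -4.079 1.13 -3.663
v -4.282 1.302 -3.085
v -4.022 1.866 -2.945
v -3.694 1.587 -3.881
f 2 4 1
f 5 2 1
f 1 4 3
f 3 5 1
f 2 8 4
f 6 2 5
f 6 8 2
f 4 8 3
f 7 5 3
f 3 8 7
f 7 6 5
f 8 6 7
f 9 46 25
f 46 20 49
f 25 49 14
f 46 49 25
f 9 25 21
f 25 14 26
f 21 26 10
f 25 26 21
f 9 21 30
f 21 10 31
f 30 31 16
f 21 31 30
f 9 30 42
f 30 16 45
f 42 45 19
f 30 45 42
f 9 42 46
f 42 19 50
f 46 50 20
f 42 50 46
f 10 26 37
f 26 14 40
f 37 40 18
f 26 40 37
f 14 49 27
f 49 20 48
f 27 48 13
f 49 48 27
f 20 50 47
f 50 19 43
f 47 43 11
f 50 43 47
f 19 45 44
f 45 16 32
f 44 32 15
f 45 32 44
f 16 31 36
f 31 10 33
f 36 33 17
f 31 33 36
f 12 38 24
f 38 18 39
f 24 39 13
f 38 39 24
f 12 24 22
f 24 13 23
f 22 23 11
f 24 23 22
f 12 22 29
f 22 11 28
f 29 28 15
f 22 28 29
f 12 29 34
f 29 15 35
f 34 35 17
f 29 35 34
f 12 34 38
f 34 17 41
f 38 41 18
f 34 41 38
f 13 39 27
f 39 18 40
f 27 40 14
f 39 40 27
f 11 23 47
f 23 13 48
f 47 48 20
f 23 48 47
f 15 28 44
f 28 11 43
f 44 43 19
f 28 43 44
f 17 35 36
f 35 15 32
f 36 32 16
f 35 32 36
f 18 41 37
f 41 17 33
f 37 33 10
f 41 33 37

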